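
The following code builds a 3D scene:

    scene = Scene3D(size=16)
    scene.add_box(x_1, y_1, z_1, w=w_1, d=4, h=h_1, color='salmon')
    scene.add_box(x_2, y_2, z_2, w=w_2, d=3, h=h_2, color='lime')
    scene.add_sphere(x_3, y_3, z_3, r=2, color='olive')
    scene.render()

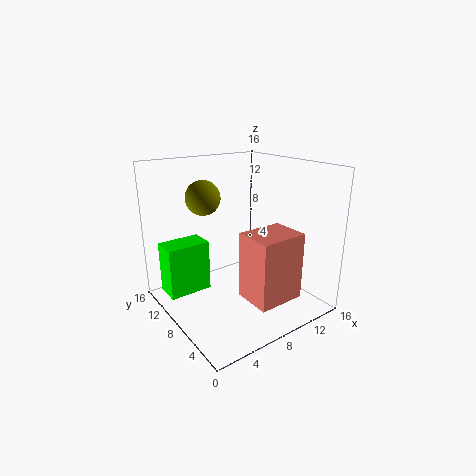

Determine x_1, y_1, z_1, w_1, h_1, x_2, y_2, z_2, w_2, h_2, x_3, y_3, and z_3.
x_1 = 6, y_1 = 1, z_1 = 3, w_1 = 5, h_1 = 7, x_2 = 1, y_2 = 11, z_2 = 1, w_2 = 5, h_2 = 6, x_3 = 6, y_3 = 12, z_3 = 12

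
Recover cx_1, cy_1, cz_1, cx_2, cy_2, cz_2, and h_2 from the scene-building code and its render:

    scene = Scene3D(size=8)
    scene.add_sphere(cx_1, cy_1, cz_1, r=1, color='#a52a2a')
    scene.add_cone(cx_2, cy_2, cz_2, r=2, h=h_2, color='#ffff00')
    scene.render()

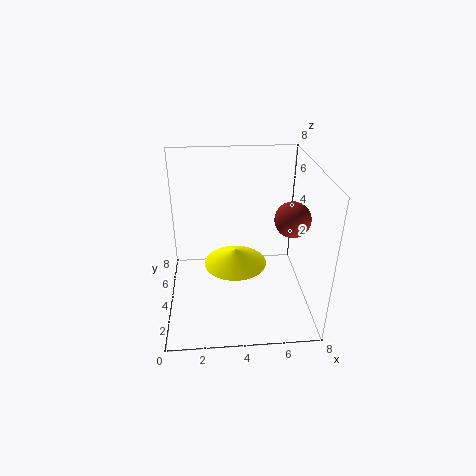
cx_1 = 7; cy_1 = 4; cz_1 = 5; cx_2 = 4; cy_2 = 6; cz_2 = 1; h_2 = 1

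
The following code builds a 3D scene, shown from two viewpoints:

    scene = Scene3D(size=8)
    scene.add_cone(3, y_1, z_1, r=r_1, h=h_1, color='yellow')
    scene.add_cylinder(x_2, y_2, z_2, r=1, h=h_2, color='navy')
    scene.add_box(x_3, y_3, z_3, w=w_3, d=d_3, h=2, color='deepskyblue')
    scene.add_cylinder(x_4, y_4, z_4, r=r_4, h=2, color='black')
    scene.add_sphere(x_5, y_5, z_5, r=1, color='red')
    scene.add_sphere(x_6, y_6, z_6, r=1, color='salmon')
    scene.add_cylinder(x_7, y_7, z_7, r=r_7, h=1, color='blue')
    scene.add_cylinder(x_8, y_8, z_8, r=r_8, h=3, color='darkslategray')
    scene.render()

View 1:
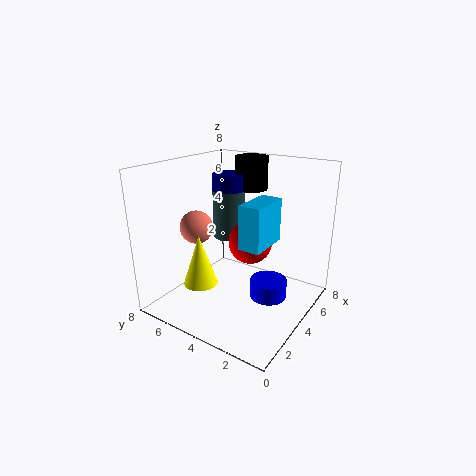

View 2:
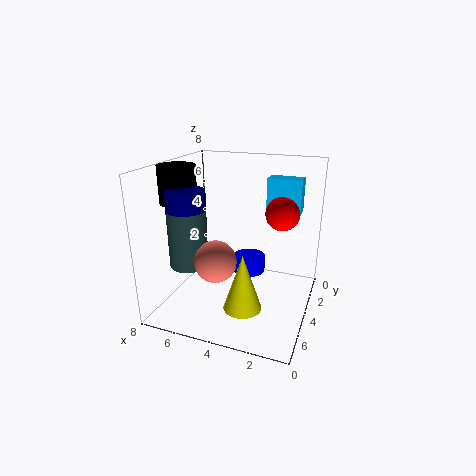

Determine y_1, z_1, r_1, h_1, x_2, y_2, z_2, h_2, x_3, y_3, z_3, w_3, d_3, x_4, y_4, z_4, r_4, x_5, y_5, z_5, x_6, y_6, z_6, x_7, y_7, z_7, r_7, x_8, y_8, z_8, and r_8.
y_1 = 6; z_1 = 1; r_1 = 1; h_1 = 3; x_2 = 6; y_2 = 6; z_2 = 6; h_2 = 1; x_3 = 1; y_3 = 1; z_3 = 5; w_3 = 2; d_3 = 1; x_4 = 7; y_4 = 5; z_4 = 6; r_4 = 1; x_5 = 2; y_5 = 2; z_5 = 5; x_6 = 4; y_6 = 7; z_6 = 4; x_7 = 4; y_7 = 2; z_7 = 1; r_7 = 1; x_8 = 6; y_8 = 6; z_8 = 3; r_8 = 1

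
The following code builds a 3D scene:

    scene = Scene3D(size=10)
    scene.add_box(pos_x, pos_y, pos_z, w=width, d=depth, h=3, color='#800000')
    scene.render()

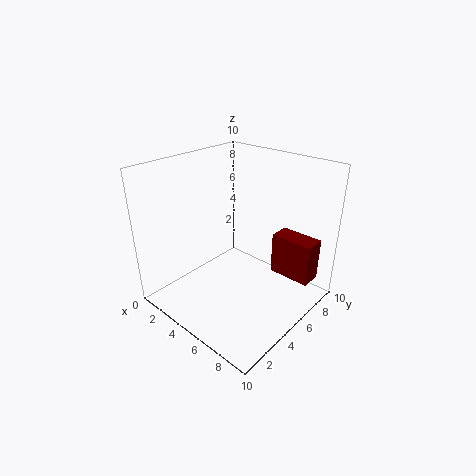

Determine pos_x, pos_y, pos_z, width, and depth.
pos_x = 6.5, pos_y = 7, pos_z = 2, width = 3, depth = 1.5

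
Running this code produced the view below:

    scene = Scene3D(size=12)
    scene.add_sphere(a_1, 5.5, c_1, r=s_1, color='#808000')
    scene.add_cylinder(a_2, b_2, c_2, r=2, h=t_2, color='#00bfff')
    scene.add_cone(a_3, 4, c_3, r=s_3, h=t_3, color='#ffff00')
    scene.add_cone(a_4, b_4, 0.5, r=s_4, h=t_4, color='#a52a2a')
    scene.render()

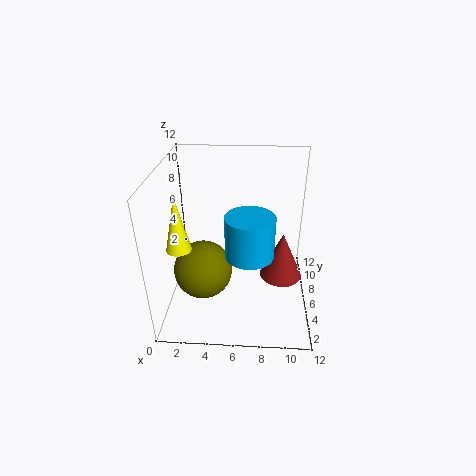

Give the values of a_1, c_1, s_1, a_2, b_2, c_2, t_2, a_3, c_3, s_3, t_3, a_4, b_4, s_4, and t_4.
a_1 = 3; c_1 = 3; s_1 = 2.5; a_2 = 7; b_2 = 5; c_2 = 5; t_2 = 3.5; a_3 = 1.5; c_3 = 6; s_3 = 1; t_3 = 4.5; a_4 = 10; b_4 = 8.5; s_4 = 2; t_4 = 4.5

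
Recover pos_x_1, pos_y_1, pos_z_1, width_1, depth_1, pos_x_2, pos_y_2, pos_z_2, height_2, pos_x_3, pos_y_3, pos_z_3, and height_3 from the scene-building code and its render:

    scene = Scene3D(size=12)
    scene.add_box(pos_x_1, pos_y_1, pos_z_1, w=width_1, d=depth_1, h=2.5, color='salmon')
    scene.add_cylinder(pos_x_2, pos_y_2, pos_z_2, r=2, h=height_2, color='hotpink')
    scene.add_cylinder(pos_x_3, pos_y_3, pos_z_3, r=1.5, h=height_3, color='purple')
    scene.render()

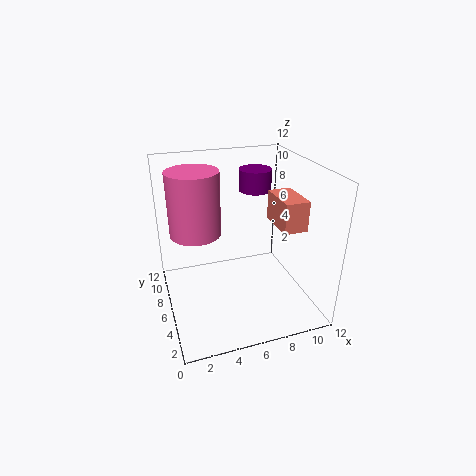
pos_x_1 = 9; pos_y_1 = 3.5; pos_z_1 = 7; width_1 = 2; depth_1 = 3.5; pos_x_2 = 2.5; pos_y_2 = 6; pos_z_2 = 7; height_2 = 5; pos_x_3 = 9; pos_y_3 = 10; pos_z_3 = 8.5; height_3 = 2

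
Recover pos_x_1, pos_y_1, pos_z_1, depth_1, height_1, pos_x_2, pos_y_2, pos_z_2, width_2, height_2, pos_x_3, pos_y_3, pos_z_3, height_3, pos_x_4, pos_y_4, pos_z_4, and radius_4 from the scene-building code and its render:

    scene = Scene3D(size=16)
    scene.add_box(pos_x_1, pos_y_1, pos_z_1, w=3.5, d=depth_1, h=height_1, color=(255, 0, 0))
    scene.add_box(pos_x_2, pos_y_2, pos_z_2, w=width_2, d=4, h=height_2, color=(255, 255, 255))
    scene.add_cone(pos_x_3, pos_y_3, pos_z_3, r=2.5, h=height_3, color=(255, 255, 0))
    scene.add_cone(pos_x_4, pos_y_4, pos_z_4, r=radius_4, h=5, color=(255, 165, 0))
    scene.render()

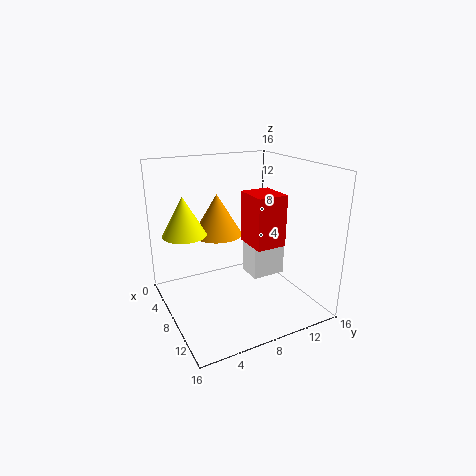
pos_x_1 = 10.5; pos_y_1 = 7; pos_z_1 = 9; depth_1 = 3; height_1 = 5; pos_x_2 = 5.5; pos_y_2 = 10; pos_z_2 = 2.5; width_2 = 3; height_2 = 5.5; pos_x_3 = 4.5; pos_y_3 = 3; pos_z_3 = 8; height_3 = 4.5; pos_x_4 = 3.5; pos_y_4 = 7.5; pos_z_4 = 7; radius_4 = 3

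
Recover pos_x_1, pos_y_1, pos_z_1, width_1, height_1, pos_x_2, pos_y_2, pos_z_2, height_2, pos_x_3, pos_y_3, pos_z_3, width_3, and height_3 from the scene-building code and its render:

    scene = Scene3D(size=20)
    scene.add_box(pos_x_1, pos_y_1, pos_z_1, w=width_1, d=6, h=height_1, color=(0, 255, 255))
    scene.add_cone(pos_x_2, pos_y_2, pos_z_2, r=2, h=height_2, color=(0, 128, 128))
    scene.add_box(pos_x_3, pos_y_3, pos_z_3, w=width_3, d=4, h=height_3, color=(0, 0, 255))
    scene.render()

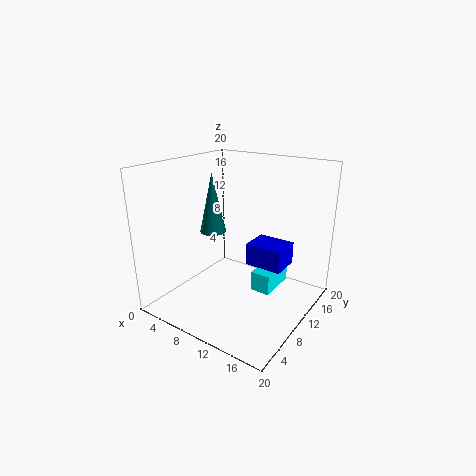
pos_x_1 = 11, pos_y_1 = 12, pos_z_1 = 1, width_1 = 3, height_1 = 3, pos_x_2 = 4, pos_y_2 = 12, pos_z_2 = 9, height_2 = 9, pos_x_3 = 12, pos_y_3 = 9, pos_z_3 = 7, width_3 = 5, height_3 = 3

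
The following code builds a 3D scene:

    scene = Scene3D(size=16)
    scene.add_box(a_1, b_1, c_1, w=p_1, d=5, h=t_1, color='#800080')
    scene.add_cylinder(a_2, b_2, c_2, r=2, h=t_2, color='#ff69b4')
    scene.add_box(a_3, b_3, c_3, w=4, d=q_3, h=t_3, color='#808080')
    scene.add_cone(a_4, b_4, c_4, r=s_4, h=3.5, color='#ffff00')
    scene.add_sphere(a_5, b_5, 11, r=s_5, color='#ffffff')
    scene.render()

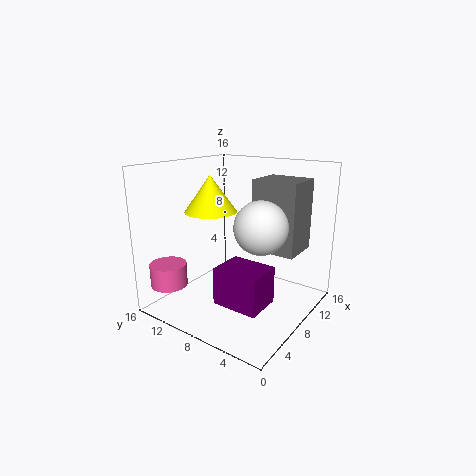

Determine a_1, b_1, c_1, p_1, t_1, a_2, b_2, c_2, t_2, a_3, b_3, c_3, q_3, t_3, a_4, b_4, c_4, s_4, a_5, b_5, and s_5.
a_1 = 3.5
b_1 = 3
c_1 = 2
p_1 = 4
t_1 = 4
a_2 = 2.5
b_2 = 13.5
c_2 = 3
t_2 = 2.5
a_3 = 6
b_3 = 0.5
c_3 = 8
q_3 = 4.5
t_3 = 7
a_4 = 3.5
b_4 = 8
c_4 = 12
s_4 = 2.5
a_5 = 4.5
b_5 = 3
s_5 = 2.5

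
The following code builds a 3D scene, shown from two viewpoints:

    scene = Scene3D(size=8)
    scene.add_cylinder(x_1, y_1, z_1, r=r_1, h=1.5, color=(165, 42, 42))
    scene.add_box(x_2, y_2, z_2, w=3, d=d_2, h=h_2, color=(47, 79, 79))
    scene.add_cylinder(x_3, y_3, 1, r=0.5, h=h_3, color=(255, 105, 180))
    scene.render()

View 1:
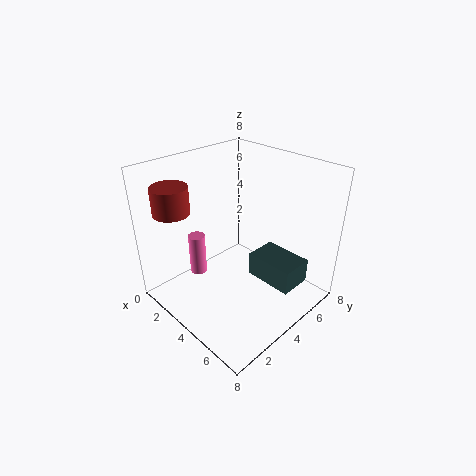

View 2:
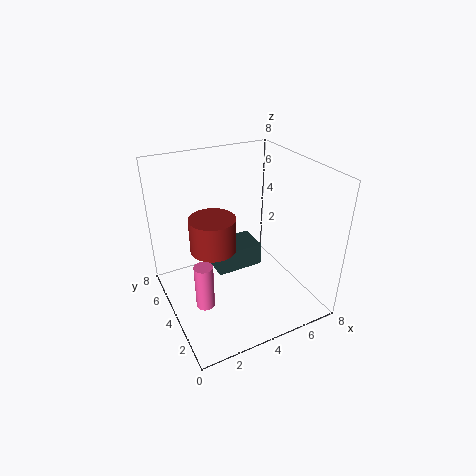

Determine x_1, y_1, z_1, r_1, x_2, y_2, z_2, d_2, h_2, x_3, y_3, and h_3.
x_1 = 1.5, y_1 = 1.5, z_1 = 5.5, r_1 = 1, x_2 = 3.5, y_2 = 5.5, z_2 = 0.5, d_2 = 2, h_2 = 1.5, x_3 = 1.5, y_3 = 3, h_3 = 2.5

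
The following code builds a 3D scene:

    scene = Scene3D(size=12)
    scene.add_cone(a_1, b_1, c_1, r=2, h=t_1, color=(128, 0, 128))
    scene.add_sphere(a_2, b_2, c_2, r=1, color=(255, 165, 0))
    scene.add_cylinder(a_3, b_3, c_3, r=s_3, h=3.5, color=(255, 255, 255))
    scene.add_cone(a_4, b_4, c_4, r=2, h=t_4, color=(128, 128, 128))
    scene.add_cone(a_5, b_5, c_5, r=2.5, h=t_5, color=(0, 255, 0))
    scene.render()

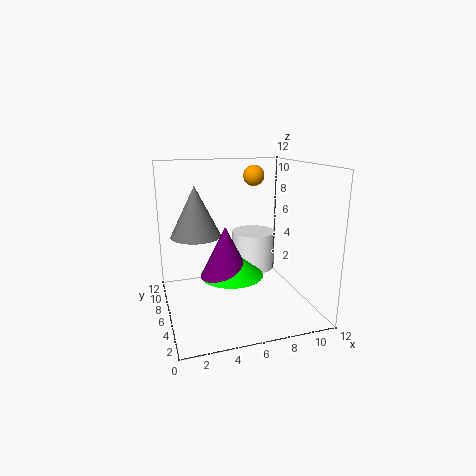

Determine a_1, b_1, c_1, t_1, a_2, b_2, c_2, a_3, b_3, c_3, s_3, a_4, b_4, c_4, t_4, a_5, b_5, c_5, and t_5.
a_1 = 4.5, b_1 = 4.5, c_1 = 3.5, t_1 = 4, a_2 = 9, b_2 = 10.5, c_2 = 10.5, a_3 = 8.5, b_3 = 9, c_3 = 2, s_3 = 2, a_4 = 2.5, b_4 = 6, c_4 = 6.5, t_4 = 4, a_5 = 5, b_5 = 4.5, c_5 = 3.5, t_5 = 2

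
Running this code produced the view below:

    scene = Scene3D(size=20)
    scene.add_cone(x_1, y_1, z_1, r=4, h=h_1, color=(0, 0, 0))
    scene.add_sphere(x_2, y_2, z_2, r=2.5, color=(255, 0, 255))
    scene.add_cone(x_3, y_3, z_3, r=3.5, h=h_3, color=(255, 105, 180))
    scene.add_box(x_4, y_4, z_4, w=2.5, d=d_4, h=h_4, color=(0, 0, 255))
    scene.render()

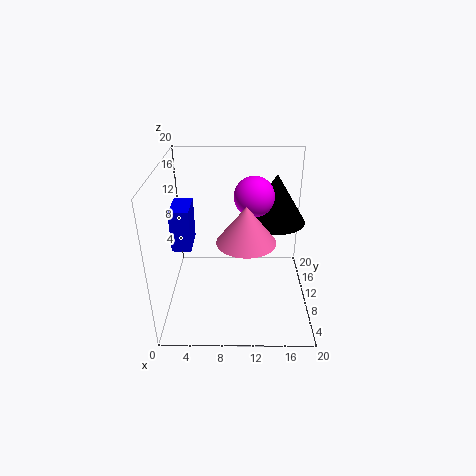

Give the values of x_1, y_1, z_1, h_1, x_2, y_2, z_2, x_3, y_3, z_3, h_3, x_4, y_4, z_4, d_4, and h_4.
x_1 = 15; y_1 = 10.5; z_1 = 12.5; h_1 = 6.5; x_2 = 12; y_2 = 8; z_2 = 17; x_3 = 11; y_3 = 4; z_3 = 13; h_3 = 4.5; x_4 = 1.5; y_4 = 6.5; z_4 = 10; d_4 = 4.5; h_4 = 5.5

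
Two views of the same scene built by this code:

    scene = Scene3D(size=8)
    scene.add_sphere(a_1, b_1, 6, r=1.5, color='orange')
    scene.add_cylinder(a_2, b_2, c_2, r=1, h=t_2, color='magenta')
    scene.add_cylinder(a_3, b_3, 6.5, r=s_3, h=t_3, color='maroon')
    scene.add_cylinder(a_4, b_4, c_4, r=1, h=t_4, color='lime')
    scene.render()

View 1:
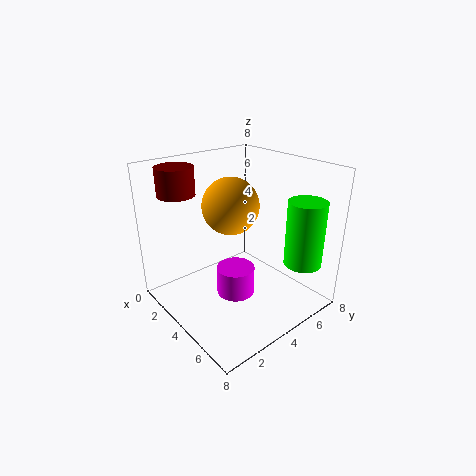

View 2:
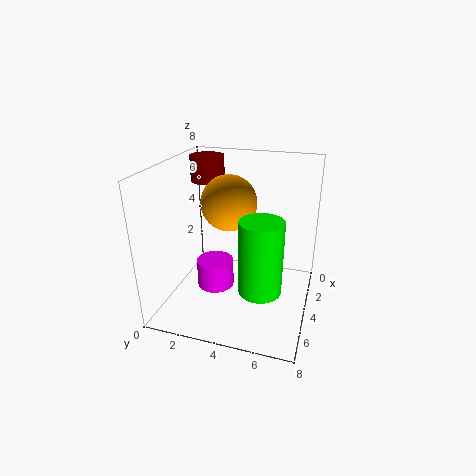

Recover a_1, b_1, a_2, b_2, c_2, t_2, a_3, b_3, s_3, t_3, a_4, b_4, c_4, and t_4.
a_1 = 4, b_1 = 3.5, a_2 = 5, b_2 = 3, c_2 = 1.5, t_2 = 1.5, a_3 = 2, b_3 = 1.5, s_3 = 1, t_3 = 1.5, a_4 = 7, b_4 = 6, c_4 = 3, t_4 = 3.5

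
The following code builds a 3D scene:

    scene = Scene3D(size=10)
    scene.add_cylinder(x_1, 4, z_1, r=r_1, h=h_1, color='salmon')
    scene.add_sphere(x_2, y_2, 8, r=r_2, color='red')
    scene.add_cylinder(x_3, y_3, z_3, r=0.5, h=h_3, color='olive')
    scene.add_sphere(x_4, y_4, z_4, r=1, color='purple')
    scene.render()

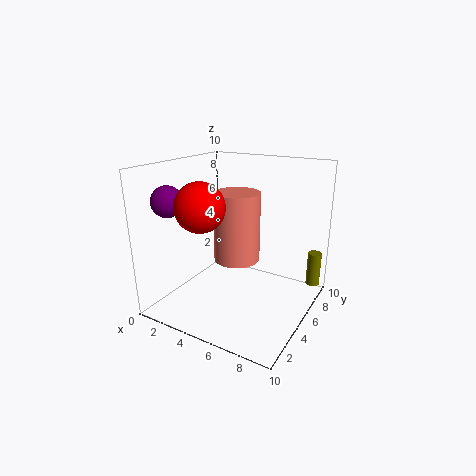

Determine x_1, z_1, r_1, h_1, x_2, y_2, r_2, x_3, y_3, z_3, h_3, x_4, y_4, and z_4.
x_1 = 5.5, z_1 = 4, r_1 = 1.5, h_1 = 4.5, x_2 = 4.5, y_2 = 1.5, r_2 = 1.5, x_3 = 9.5, y_3 = 8.5, z_3 = 1, h_3 = 2.5, x_4 = 2, y_4 = 1.5, z_4 = 8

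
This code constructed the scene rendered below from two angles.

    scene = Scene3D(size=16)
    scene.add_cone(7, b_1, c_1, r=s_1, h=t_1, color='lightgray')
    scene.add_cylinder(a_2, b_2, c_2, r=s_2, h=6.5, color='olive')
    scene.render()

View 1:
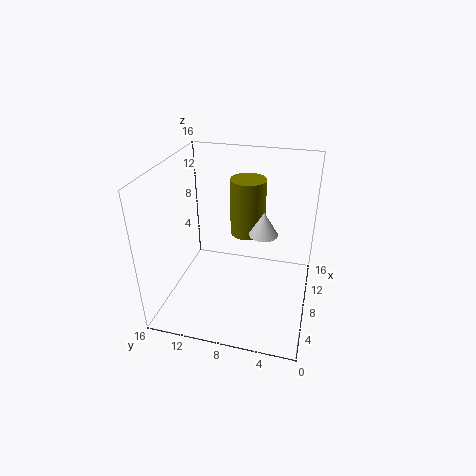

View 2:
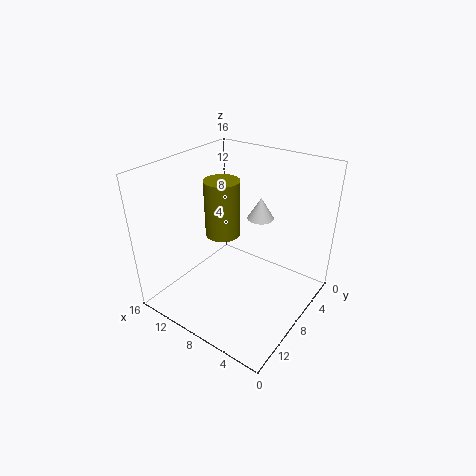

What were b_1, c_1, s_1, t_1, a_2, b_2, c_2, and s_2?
b_1 = 5, c_1 = 9.5, s_1 = 1.5, t_1 = 2.5, a_2 = 10.5, b_2 = 7.5, c_2 = 7.5, s_2 = 2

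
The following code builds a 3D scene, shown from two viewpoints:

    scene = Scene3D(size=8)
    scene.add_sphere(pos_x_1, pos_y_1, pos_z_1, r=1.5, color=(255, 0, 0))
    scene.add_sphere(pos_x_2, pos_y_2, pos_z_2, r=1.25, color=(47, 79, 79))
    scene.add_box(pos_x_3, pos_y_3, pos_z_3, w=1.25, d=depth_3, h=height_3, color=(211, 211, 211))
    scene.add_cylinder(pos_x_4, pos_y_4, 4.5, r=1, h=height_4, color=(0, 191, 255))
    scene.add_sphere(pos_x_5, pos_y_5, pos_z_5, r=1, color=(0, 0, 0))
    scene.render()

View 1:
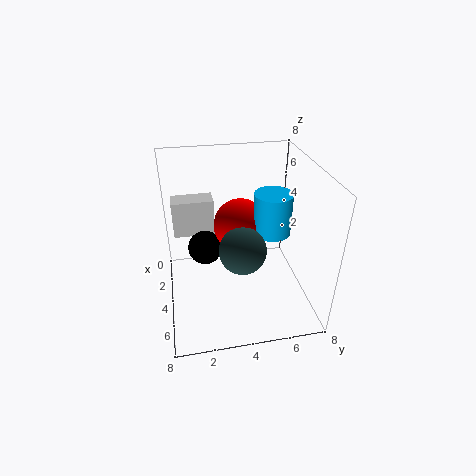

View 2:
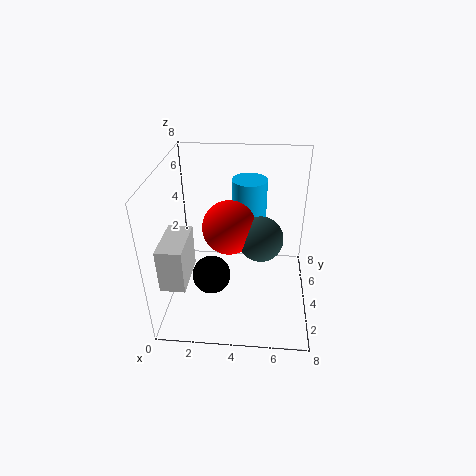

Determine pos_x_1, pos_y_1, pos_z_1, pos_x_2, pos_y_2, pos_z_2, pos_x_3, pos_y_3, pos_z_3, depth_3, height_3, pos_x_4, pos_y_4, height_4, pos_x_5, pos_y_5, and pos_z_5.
pos_x_1 = 3.5; pos_y_1 = 4.25; pos_z_1 = 4.5; pos_x_2 = 5.25; pos_y_2 = 4; pos_z_2 = 4; pos_x_3 = 0.5; pos_y_3 = 0.5; pos_z_3 = 3; depth_3 = 2.5; height_3 = 2.25; pos_x_4 = 4.5; pos_y_4 = 5.75; height_4 = 2.25; pos_x_5 = 2.75; pos_y_5 = 2.25; pos_z_5 = 2.75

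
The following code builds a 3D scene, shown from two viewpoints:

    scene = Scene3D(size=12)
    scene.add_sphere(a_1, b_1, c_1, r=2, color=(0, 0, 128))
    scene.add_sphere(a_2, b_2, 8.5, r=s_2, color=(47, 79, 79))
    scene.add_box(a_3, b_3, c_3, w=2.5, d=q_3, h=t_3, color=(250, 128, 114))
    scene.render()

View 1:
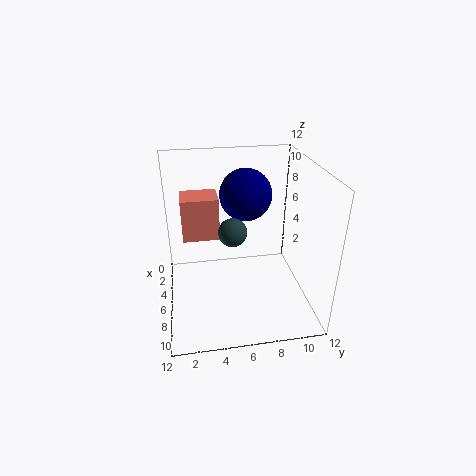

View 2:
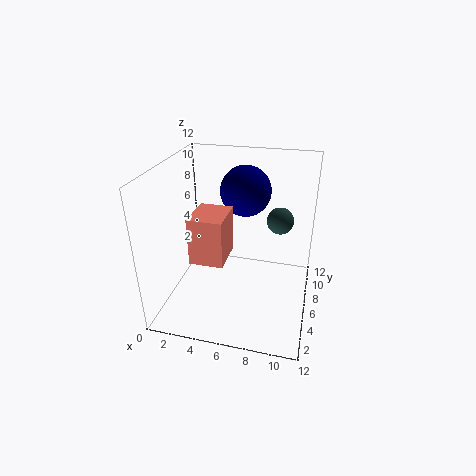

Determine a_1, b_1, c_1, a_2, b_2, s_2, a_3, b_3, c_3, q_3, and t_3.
a_1 = 6.5, b_1 = 6.5, c_1 = 10, a_2 = 9.5, b_2 = 5, s_2 = 1, a_3 = 3.5, b_3 = 1.5, c_3 = 6, q_3 = 3, t_3 = 3.5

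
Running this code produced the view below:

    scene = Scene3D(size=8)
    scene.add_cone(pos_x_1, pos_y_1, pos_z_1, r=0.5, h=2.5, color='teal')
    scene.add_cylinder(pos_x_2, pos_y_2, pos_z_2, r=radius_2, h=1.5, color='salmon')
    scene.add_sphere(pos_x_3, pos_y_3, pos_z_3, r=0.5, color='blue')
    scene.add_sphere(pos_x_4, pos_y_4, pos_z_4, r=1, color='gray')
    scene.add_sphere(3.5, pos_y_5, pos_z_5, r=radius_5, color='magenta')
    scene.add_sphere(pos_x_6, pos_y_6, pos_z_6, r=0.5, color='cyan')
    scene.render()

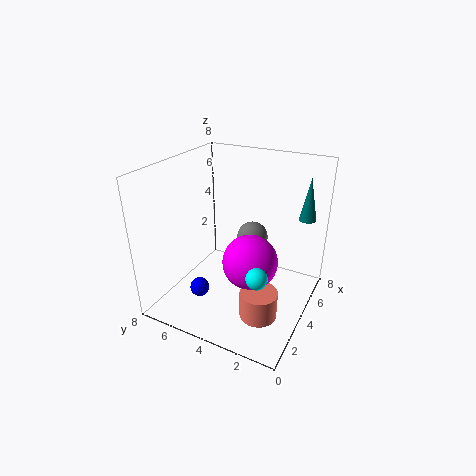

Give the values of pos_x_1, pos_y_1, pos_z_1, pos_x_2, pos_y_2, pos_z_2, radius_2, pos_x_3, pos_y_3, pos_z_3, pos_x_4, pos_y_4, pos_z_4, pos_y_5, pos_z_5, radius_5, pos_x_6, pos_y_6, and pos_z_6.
pos_x_1 = 7; pos_y_1 = 1; pos_z_1 = 4.5; pos_x_2 = 2.5; pos_y_2 = 2; pos_z_2 = 0.5; radius_2 = 1; pos_x_3 = 1.5; pos_y_3 = 5; pos_z_3 = 2; pos_x_4 = 7; pos_y_4 = 4.5; pos_z_4 = 2.5; pos_y_5 = 3; pos_z_5 = 3; radius_5 = 1.5; pos_x_6 = 1; pos_y_6 = 1.5; pos_z_6 = 4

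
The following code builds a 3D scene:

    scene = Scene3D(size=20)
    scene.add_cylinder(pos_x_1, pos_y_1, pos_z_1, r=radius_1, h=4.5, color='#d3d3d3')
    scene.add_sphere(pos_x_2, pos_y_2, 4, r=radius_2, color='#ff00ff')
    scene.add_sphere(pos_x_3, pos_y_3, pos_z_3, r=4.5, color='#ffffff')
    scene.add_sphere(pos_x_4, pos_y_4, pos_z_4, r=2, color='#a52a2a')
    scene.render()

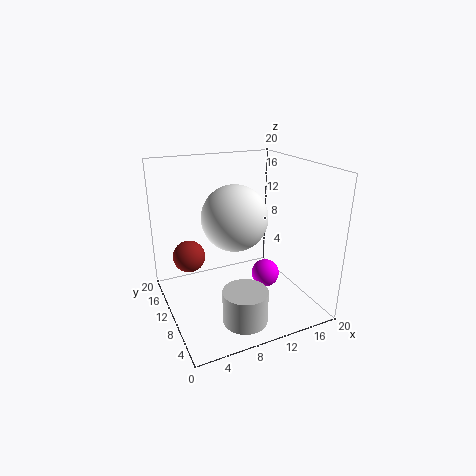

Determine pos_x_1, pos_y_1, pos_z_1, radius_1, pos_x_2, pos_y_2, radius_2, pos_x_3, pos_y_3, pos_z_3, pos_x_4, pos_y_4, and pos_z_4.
pos_x_1 = 8.5
pos_y_1 = 4.5
pos_z_1 = 0.5
radius_1 = 3
pos_x_2 = 14
pos_y_2 = 9
radius_2 = 2
pos_x_3 = 9.5
pos_y_3 = 10
pos_z_3 = 13
pos_x_4 = 2.5
pos_y_4 = 8.5
pos_z_4 = 9.5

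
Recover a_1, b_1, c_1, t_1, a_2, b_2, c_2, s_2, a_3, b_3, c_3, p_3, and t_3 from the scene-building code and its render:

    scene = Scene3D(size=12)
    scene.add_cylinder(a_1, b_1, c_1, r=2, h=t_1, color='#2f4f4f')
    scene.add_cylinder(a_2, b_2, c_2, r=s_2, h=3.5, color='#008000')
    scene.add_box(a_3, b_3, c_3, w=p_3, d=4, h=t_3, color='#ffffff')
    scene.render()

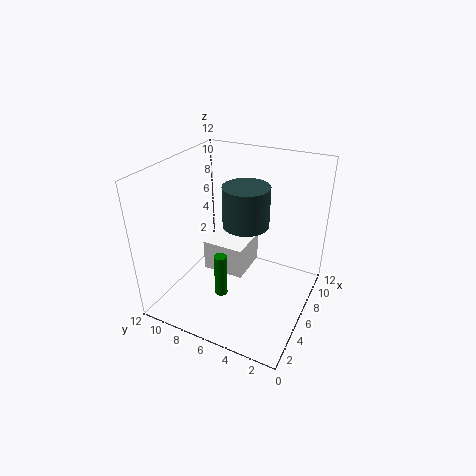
a_1 = 7.5
b_1 = 6
c_1 = 6.5
t_1 = 3.5
a_2 = 3
b_2 = 6
c_2 = 2.5
s_2 = 0.5
a_3 = 7.5
b_3 = 6.5
c_3 = 0.5
p_3 = 4
t_3 = 3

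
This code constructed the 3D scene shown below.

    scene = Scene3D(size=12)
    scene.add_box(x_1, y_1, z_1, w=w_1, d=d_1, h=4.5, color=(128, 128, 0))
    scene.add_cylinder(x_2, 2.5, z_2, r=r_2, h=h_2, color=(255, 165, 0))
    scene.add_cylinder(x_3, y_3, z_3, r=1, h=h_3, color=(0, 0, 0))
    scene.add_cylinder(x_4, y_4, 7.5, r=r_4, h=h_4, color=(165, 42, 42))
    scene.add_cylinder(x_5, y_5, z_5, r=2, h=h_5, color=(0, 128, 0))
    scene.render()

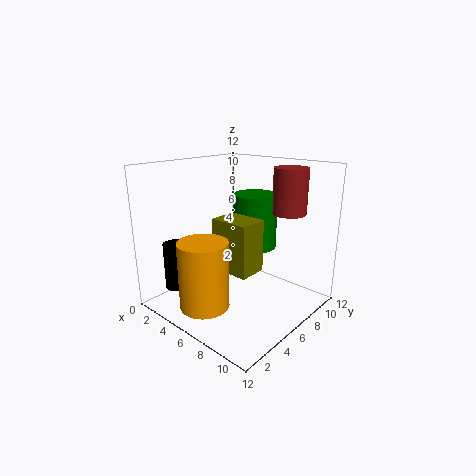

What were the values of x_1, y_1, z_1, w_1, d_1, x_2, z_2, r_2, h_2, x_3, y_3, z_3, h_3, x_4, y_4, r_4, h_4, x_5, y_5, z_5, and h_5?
x_1 = 4
y_1 = 5
z_1 = 3
w_1 = 3.5
d_1 = 2.5
x_2 = 5.5
z_2 = 1
r_2 = 2
h_2 = 5.5
x_3 = 2
y_3 = 2.5
z_3 = 1.5
h_3 = 4
x_4 = 8
y_4 = 10.5
r_4 = 1.5
h_4 = 4
x_5 = 5
y_5 = 9.5
z_5 = 4
h_5 = 5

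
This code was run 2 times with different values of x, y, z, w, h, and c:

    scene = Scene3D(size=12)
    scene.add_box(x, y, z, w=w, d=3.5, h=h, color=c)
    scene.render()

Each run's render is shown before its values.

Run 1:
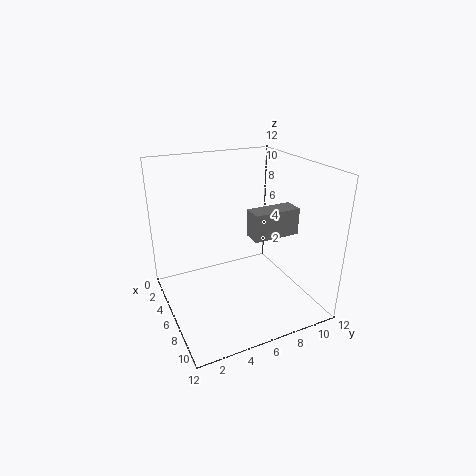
x = 8.5, y = 5.5, z = 7.5, w = 1.5, h = 2, c = 'gray'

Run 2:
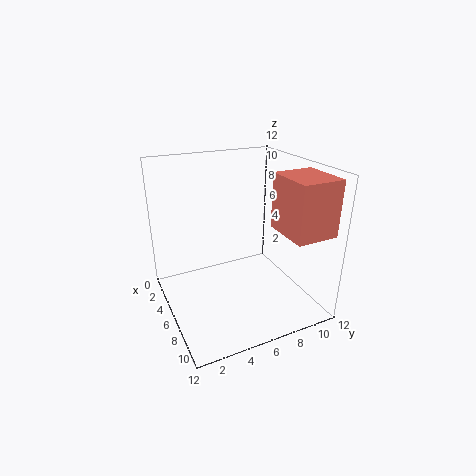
x = 7, y = 8.5, z = 7, w = 4, h = 4.5, c = 'salmon'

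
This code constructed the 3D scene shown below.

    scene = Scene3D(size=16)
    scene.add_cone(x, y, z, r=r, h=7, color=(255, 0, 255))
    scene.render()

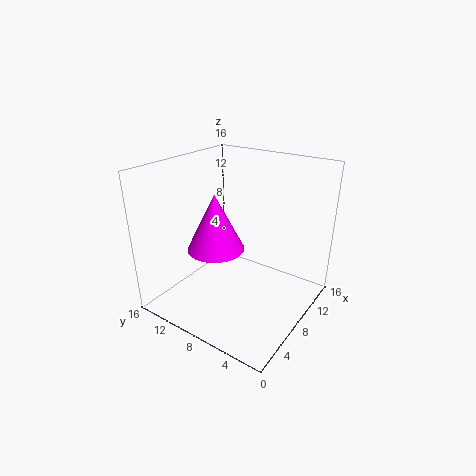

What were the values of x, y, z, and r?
x = 9, y = 12, z = 5, r = 3.5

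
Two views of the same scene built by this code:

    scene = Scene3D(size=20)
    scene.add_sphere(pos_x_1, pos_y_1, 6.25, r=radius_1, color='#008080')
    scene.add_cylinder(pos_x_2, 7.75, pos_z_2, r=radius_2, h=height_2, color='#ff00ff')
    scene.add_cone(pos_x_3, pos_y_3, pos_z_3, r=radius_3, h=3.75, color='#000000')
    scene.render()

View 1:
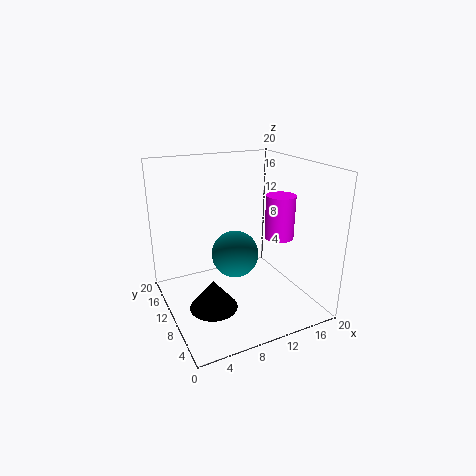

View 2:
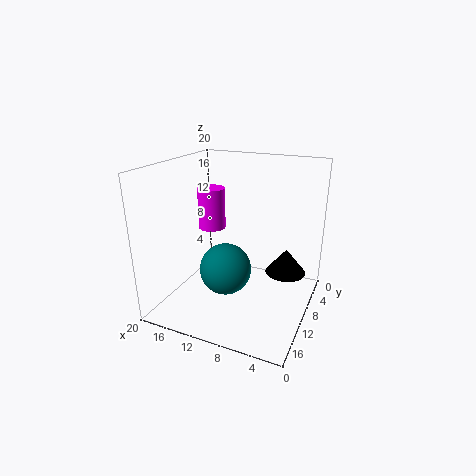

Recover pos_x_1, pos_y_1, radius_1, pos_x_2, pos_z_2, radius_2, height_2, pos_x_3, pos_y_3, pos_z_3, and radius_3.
pos_x_1 = 10.75; pos_y_1 = 12.5; radius_1 = 3.5; pos_x_2 = 15.25; pos_z_2 = 10; radius_2 = 2; height_2 = 6; pos_x_3 = 4.25; pos_y_3 = 5.25; pos_z_3 = 3.5; radius_3 = 3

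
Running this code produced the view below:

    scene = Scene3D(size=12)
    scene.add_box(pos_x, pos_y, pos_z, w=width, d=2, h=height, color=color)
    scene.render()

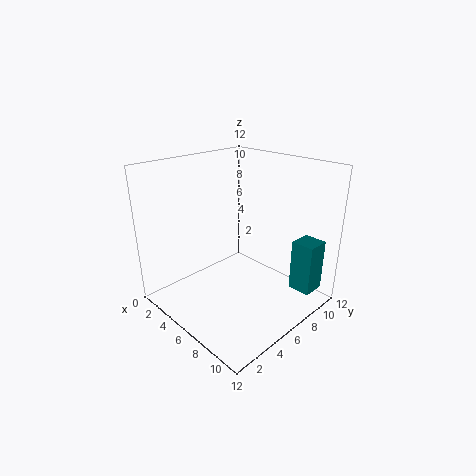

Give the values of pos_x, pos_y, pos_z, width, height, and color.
pos_x = 9
pos_y = 9.5
pos_z = 1
width = 2
height = 4.5
color = 'teal'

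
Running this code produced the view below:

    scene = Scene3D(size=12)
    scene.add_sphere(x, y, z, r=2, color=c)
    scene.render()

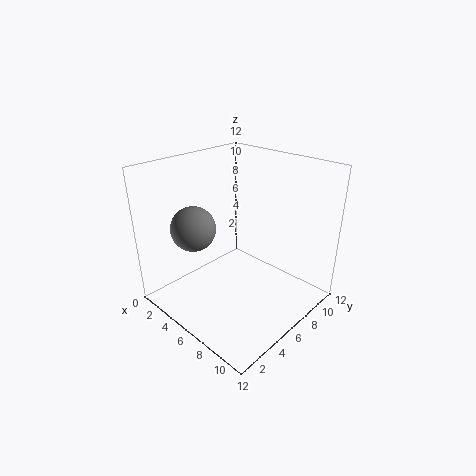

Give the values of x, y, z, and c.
x = 2; y = 4.5; z = 6; c = 'gray'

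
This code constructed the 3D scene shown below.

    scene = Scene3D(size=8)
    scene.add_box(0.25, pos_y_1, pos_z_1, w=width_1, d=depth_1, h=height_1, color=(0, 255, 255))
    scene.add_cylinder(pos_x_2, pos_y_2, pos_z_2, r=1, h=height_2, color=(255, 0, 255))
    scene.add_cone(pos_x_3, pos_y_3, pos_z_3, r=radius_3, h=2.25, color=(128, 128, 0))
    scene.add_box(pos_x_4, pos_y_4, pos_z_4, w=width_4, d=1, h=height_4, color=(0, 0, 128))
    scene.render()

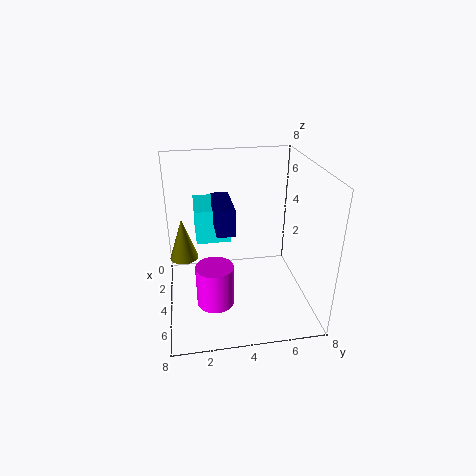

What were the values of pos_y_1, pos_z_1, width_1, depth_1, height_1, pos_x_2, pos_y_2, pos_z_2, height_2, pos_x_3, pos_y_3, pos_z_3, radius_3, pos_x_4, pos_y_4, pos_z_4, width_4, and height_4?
pos_y_1 = 1.75, pos_z_1 = 3.25, width_1 = 2.75, depth_1 = 2, height_1 = 2, pos_x_2 = 5.5, pos_y_2 = 2.5, pos_z_2 = 1, height_2 = 2.25, pos_x_3 = 4.25, pos_y_3 = 1, pos_z_3 = 3.25, radius_3 = 0.75, pos_x_4 = 2, pos_y_4 = 2.75, pos_z_4 = 4.5, width_4 = 2.75, height_4 = 1.5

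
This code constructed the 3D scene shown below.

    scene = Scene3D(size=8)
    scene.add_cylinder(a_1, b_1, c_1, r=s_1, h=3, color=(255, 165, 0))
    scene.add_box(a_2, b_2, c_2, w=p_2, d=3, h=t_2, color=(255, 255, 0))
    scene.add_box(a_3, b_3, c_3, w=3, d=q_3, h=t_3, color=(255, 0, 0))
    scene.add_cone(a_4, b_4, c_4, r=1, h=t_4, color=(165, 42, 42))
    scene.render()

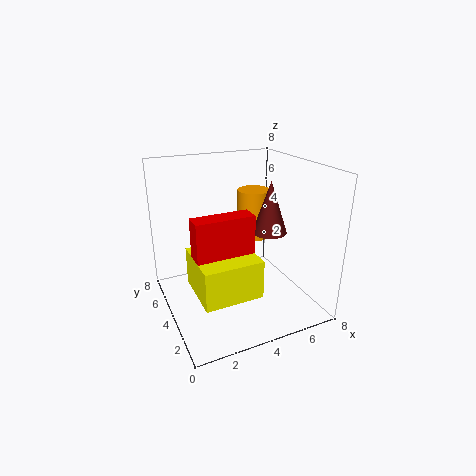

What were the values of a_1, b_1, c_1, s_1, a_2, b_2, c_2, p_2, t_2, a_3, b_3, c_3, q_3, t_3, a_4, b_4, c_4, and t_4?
a_1 = 6, b_1 = 6, c_1 = 3, s_1 = 1, a_2 = 1, b_2 = 1, c_2 = 2, p_2 = 3, t_2 = 2, a_3 = 1, b_3 = 2, c_3 = 3, q_3 = 1, t_3 = 3, a_4 = 6, b_4 = 4, c_4 = 4, t_4 = 3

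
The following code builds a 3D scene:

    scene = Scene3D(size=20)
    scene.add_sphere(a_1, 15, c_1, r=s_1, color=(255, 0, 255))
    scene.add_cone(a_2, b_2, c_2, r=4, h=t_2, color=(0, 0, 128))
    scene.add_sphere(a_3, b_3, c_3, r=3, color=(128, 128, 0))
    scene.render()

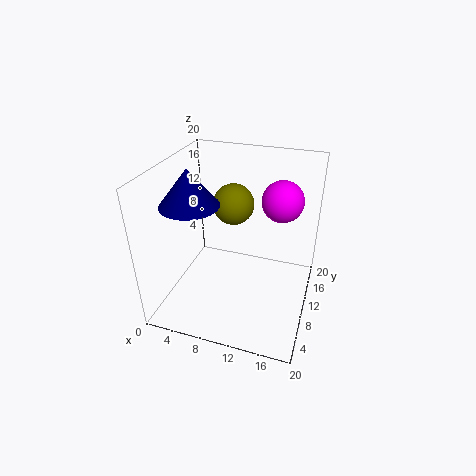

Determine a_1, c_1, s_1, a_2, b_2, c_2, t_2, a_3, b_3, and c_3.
a_1 = 15, c_1 = 14, s_1 = 3, a_2 = 4, b_2 = 8, c_2 = 15, t_2 = 5, a_3 = 8, b_3 = 14, c_3 = 13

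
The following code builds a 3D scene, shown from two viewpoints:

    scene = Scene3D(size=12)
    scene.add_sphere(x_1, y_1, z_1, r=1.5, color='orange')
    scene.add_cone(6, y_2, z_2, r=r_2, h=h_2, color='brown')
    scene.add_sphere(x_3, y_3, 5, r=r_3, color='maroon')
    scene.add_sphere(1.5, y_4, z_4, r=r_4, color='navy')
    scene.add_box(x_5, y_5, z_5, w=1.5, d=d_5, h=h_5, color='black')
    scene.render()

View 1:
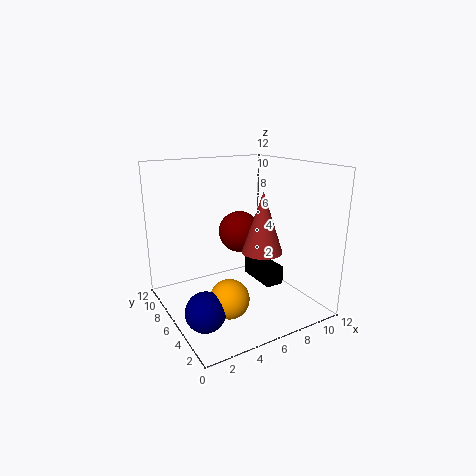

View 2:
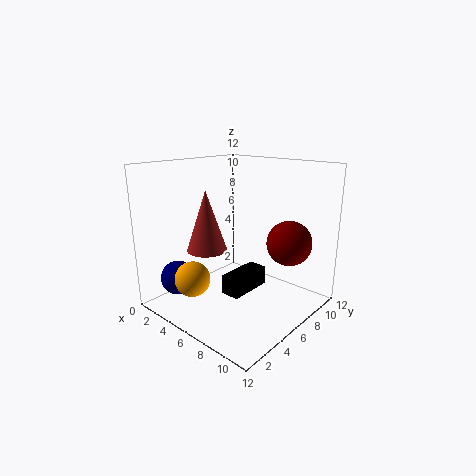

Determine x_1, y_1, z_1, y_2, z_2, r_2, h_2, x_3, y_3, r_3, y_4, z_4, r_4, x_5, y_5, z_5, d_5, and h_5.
x_1 = 3.5; y_1 = 3; z_1 = 2.5; y_2 = 2.5; z_2 = 6; r_2 = 1.5; h_2 = 4.5; x_3 = 8.5; y_3 = 10; r_3 = 2; y_4 = 3; z_4 = 2; r_4 = 1.5; x_5 = 7; y_5 = 3; z_5 = 2.5; d_5 = 3.5; h_5 = 1.5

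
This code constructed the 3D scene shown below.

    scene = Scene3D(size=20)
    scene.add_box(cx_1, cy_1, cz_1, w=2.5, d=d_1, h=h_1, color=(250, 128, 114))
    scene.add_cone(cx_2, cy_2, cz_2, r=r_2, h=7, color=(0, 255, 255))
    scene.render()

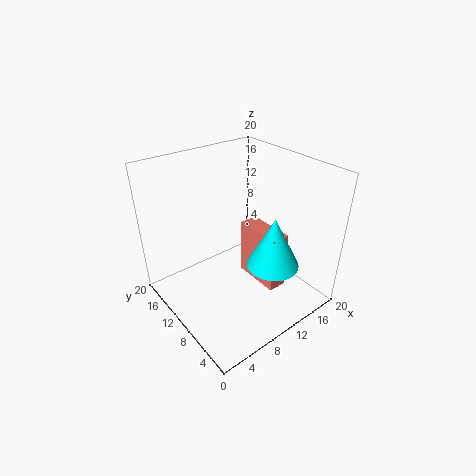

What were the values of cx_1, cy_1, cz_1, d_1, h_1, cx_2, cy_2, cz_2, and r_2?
cx_1 = 11, cy_1 = 4, cz_1 = 4, d_1 = 6.5, h_1 = 8, cx_2 = 12, cy_2 = 5, cz_2 = 7.5, r_2 = 3.5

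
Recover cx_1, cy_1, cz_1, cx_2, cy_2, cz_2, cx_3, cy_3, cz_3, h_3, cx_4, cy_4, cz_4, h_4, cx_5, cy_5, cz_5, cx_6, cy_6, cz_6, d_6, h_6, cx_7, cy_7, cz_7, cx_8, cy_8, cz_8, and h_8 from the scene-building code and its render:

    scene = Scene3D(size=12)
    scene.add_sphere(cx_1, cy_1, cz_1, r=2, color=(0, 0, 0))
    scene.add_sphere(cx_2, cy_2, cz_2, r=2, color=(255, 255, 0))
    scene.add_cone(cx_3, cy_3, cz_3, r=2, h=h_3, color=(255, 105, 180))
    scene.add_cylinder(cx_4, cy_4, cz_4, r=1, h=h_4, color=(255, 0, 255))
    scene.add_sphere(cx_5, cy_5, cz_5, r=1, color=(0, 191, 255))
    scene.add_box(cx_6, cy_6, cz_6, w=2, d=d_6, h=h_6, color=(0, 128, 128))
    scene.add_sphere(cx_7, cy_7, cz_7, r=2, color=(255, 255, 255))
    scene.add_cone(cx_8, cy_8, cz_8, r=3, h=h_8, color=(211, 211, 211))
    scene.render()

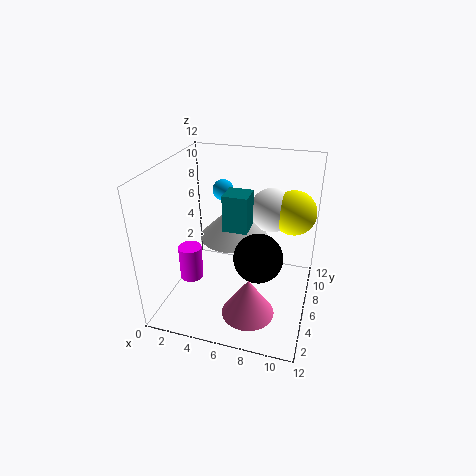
cx_1 = 8; cy_1 = 5; cz_1 = 5; cx_2 = 10; cy_2 = 10; cz_2 = 7; cx_3 = 8; cy_3 = 2; cz_3 = 2; h_3 = 3; cx_4 = 2; cy_4 = 5; cz_4 = 2; h_4 = 3; cx_5 = 3; cy_5 = 11; cz_5 = 8; cx_6 = 5; cy_6 = 5; cz_6 = 7; d_6 = 2; h_6 = 3; cx_7 = 8; cy_7 = 10; cz_7 = 7; cx_8 = 5; cy_8 = 8; cz_8 = 5; h_8 = 3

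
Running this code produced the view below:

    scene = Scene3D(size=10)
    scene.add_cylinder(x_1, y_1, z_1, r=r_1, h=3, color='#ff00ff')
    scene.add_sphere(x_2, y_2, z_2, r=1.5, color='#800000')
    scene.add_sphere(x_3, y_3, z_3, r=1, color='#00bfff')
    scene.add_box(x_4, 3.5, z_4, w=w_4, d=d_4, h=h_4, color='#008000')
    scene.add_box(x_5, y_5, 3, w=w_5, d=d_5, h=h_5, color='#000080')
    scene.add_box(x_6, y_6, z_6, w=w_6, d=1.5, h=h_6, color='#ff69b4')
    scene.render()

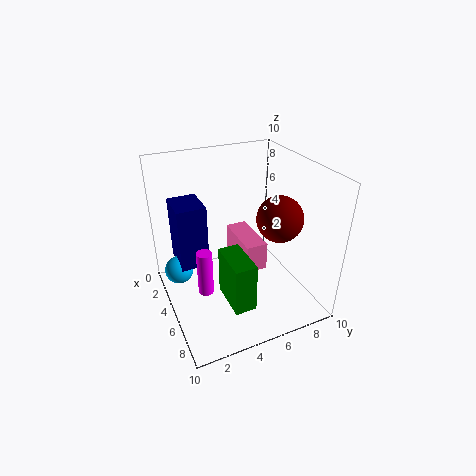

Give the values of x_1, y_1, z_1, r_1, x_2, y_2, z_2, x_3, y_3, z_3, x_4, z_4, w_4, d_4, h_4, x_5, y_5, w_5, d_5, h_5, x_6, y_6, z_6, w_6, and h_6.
x_1 = 6.5
y_1 = 2
z_1 = 2.5
r_1 = 0.5
x_2 = 7
y_2 = 7
z_2 = 7
x_3 = 3.5
y_3 = 1
z_3 = 2.5
x_4 = 5
z_4 = 1
w_4 = 3
d_4 = 1.5
h_4 = 3.5
x_5 = 2
y_5 = 1
w_5 = 2.5
d_5 = 2
h_5 = 4.5
x_6 = 3
y_6 = 5
z_6 = 3
w_6 = 3.5
h_6 = 2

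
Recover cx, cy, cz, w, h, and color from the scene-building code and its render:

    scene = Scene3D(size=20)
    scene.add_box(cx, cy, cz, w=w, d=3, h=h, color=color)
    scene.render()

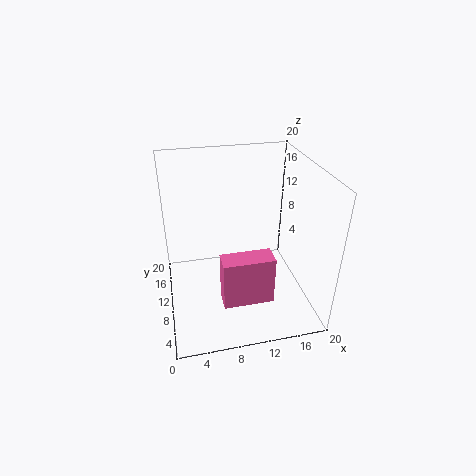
cx = 7
cy = 5
cz = 2
w = 7
h = 7
color = 'hotpink'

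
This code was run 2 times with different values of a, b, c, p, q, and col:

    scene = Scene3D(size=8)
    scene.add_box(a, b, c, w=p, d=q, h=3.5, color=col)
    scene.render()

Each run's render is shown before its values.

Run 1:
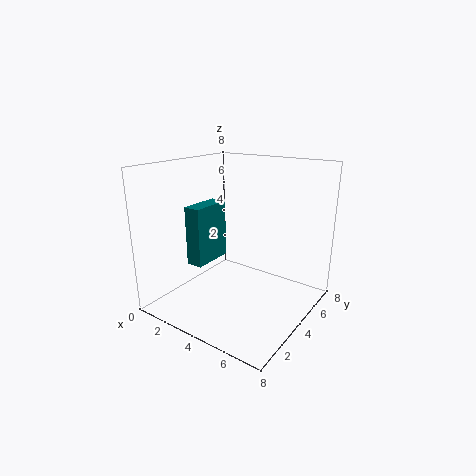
a = 1, b = 3, c = 2, p = 1, q = 2.5, col = 'teal'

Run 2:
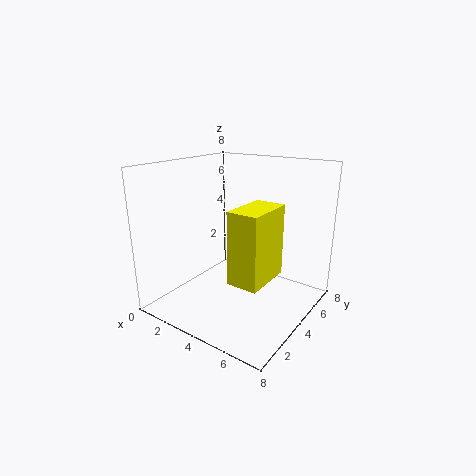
a = 5.5, b = 1, c = 3, p = 1.5, q = 2.5, col = 'yellow'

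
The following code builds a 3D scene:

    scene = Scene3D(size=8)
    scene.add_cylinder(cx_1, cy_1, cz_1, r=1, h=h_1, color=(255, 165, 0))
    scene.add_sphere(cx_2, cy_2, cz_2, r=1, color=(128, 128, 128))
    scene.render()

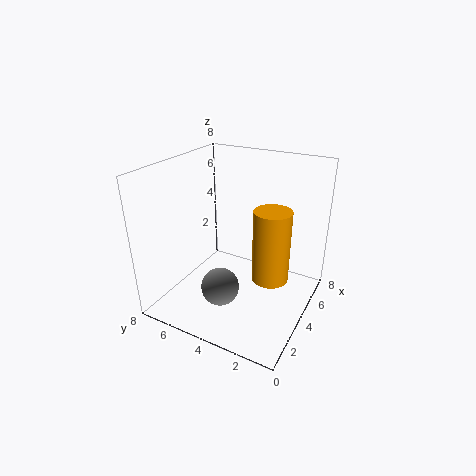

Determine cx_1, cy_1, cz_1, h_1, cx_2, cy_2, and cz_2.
cx_1 = 4, cy_1 = 2, cz_1 = 2, h_1 = 4, cx_2 = 2, cy_2 = 4, cz_2 = 2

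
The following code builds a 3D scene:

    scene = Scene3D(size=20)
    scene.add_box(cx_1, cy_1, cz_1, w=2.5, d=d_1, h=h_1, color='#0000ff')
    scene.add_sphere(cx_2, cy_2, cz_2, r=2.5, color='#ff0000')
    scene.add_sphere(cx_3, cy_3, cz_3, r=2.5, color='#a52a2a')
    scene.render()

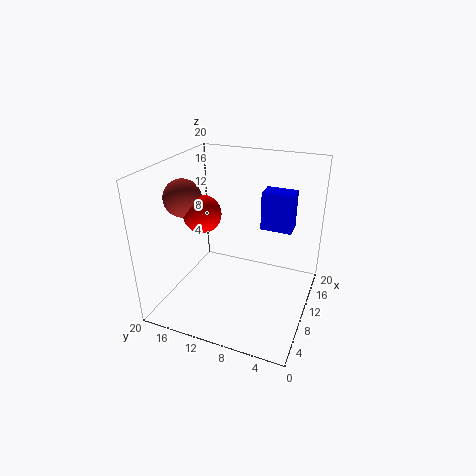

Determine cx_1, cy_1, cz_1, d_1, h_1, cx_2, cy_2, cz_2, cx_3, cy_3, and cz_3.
cx_1 = 9; cy_1 = 2.5; cz_1 = 12.5; d_1 = 4; h_1 = 5; cx_2 = 7.5; cy_2 = 14; cz_2 = 14; cx_3 = 7; cy_3 = 16.5; cz_3 = 16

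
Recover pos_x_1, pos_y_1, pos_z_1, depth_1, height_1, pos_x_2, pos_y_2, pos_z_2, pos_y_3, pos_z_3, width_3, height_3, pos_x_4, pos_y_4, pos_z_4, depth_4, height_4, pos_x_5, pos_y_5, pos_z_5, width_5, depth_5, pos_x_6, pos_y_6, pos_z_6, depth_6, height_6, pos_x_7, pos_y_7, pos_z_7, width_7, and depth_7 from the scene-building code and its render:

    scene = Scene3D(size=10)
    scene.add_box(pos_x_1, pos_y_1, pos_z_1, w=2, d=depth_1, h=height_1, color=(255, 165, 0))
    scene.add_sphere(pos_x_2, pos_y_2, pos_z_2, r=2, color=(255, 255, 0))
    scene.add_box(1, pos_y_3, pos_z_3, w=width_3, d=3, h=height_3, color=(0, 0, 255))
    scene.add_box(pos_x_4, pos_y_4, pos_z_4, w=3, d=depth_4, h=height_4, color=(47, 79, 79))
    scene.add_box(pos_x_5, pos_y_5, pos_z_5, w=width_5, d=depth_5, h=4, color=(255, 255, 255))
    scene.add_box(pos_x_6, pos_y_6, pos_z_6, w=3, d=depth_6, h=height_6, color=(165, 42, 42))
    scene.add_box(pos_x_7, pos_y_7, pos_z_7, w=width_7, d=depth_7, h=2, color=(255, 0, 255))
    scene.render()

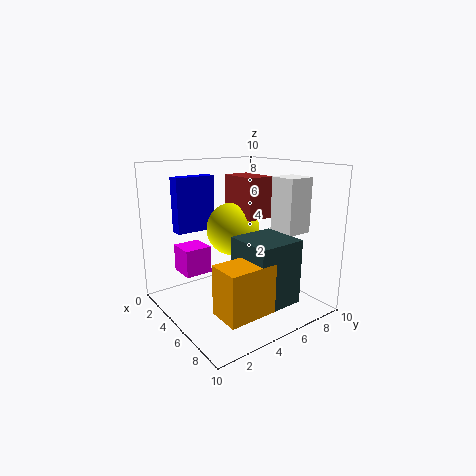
pos_x_1 = 8
pos_y_1 = 1
pos_z_1 = 2
depth_1 = 3
height_1 = 3
pos_x_2 = 3
pos_y_2 = 6
pos_z_2 = 5
pos_y_3 = 2
pos_z_3 = 5
width_3 = 1
height_3 = 4
pos_x_4 = 7
pos_y_4 = 3
pos_z_4 = 2
depth_4 = 3
height_4 = 4
pos_x_5 = 5
pos_y_5 = 8
pos_z_5 = 5
width_5 = 2
depth_5 = 2
pos_x_6 = 2
pos_y_6 = 6
pos_z_6 = 6
depth_6 = 2
height_6 = 3
pos_x_7 = 1
pos_y_7 = 2
pos_z_7 = 2
width_7 = 2
depth_7 = 2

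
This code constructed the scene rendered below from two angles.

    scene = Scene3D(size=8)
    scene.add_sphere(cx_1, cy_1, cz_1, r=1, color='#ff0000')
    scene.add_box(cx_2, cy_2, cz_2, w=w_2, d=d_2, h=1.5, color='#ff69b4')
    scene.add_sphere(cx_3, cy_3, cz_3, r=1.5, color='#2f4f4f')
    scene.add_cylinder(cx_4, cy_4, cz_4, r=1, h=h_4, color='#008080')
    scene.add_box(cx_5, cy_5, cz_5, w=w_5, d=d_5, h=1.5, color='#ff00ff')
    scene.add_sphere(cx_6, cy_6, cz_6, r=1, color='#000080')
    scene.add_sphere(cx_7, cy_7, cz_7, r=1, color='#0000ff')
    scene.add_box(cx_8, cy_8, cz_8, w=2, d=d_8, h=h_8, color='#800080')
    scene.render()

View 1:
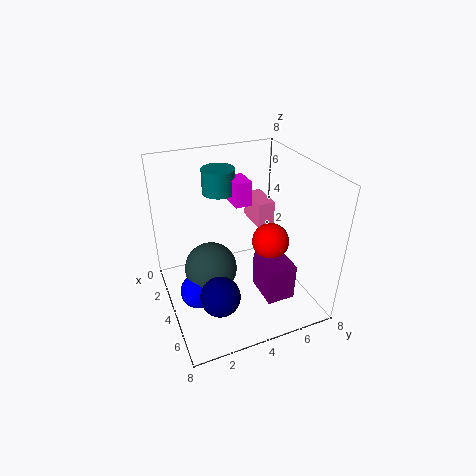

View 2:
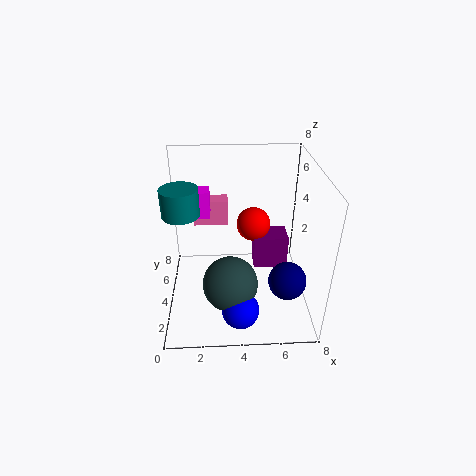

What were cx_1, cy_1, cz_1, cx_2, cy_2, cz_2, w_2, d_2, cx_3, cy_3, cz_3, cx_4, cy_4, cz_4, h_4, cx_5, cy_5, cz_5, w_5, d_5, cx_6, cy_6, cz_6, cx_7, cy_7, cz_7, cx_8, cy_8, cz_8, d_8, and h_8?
cx_1 = 5
cy_1 = 5.5
cz_1 = 4
cx_2 = 1.5
cy_2 = 5.5
cz_2 = 4
w_2 = 2
d_2 = 1
cx_3 = 3.5
cy_3 = 2.5
cz_3 = 2
cx_4 = 1
cy_4 = 4
cz_4 = 5.5
h_4 = 1.5
cx_5 = 1
cy_5 = 4.5
cz_5 = 5
w_5 = 1.5
d_5 = 1
cx_6 = 6.5
cy_6 = 2
cz_6 = 2.5
cx_7 = 4
cy_7 = 1.5
cz_7 = 1
cx_8 = 5
cy_8 = 4.5
cz_8 = 1.5
d_8 = 1.5
h_8 = 2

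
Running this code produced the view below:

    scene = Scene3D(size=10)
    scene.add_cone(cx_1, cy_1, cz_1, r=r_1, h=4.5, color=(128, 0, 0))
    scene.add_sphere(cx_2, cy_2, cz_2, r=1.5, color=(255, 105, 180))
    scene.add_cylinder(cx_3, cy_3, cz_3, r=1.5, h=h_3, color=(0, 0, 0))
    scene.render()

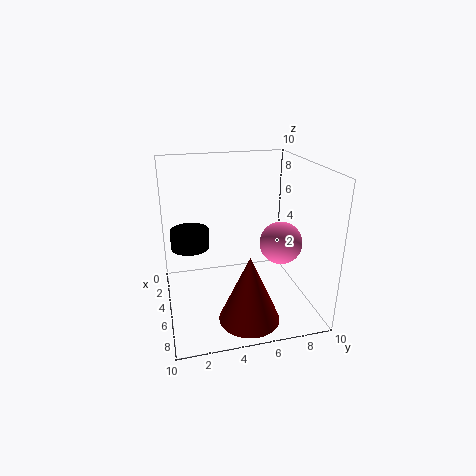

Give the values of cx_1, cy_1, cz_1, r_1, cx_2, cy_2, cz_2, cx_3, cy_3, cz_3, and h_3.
cx_1 = 8; cy_1 = 5; cz_1 = 0.5; r_1 = 2; cx_2 = 5.5; cy_2 = 8; cz_2 = 4.5; cx_3 = 1.5; cy_3 = 2; cz_3 = 3; h_3 = 1.5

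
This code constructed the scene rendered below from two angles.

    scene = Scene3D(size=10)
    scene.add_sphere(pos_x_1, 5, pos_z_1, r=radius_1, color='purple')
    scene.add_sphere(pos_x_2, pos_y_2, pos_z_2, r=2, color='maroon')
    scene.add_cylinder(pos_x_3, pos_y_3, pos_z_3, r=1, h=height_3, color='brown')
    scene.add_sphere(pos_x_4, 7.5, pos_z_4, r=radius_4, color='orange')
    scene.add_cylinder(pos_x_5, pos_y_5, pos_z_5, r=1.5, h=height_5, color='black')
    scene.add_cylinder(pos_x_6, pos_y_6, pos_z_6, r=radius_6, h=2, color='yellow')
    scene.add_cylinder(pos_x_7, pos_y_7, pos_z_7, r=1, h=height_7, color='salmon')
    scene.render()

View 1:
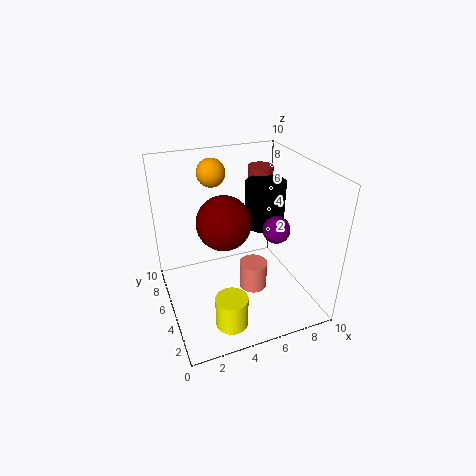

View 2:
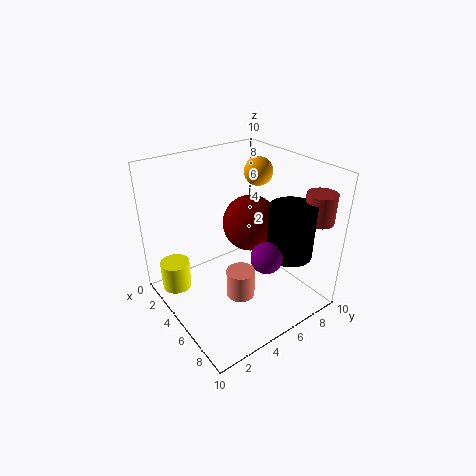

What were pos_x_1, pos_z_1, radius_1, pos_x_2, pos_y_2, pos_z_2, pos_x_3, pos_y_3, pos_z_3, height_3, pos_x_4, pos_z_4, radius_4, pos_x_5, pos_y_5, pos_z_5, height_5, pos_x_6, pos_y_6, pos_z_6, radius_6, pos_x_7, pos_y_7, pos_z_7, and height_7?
pos_x_1 = 8, pos_z_1 = 5, radius_1 = 1, pos_x_2 = 4.5, pos_y_2 = 6.5, pos_z_2 = 5.5, pos_x_3 = 8.5, pos_y_3 = 9, pos_z_3 = 6.5, height_3 = 2, pos_x_4 = 4, pos_z_4 = 9, radius_4 = 1, pos_x_5 = 8, pos_y_5 = 7, pos_z_5 = 4.5, height_5 = 3.5, pos_x_6 = 3, pos_y_6 = 1, pos_z_6 = 1.5, radius_6 = 1, pos_x_7 = 6, pos_y_7 = 4.5, pos_z_7 = 1, height_7 = 2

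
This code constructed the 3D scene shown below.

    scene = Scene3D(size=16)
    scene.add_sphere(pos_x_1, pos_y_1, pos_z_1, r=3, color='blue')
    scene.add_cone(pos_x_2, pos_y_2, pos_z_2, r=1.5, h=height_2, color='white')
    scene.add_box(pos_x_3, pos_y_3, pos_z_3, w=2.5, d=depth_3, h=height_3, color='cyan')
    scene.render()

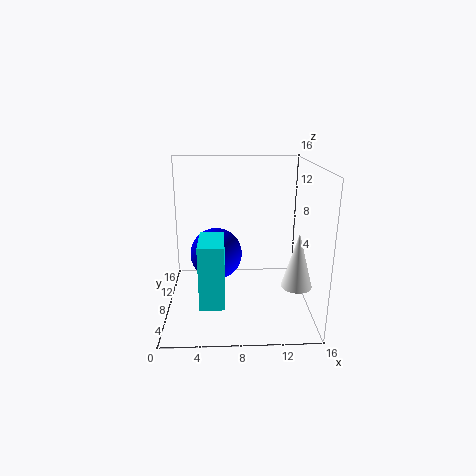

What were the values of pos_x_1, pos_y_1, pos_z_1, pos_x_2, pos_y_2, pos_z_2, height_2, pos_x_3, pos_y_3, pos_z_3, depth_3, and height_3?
pos_x_1 = 5.5; pos_y_1 = 9.5; pos_z_1 = 5.5; pos_x_2 = 13.5; pos_y_2 = 2.5; pos_z_2 = 5; height_2 = 5.5; pos_x_3 = 4; pos_y_3 = 1.5; pos_z_3 = 3; depth_3 = 4.5; height_3 = 6.5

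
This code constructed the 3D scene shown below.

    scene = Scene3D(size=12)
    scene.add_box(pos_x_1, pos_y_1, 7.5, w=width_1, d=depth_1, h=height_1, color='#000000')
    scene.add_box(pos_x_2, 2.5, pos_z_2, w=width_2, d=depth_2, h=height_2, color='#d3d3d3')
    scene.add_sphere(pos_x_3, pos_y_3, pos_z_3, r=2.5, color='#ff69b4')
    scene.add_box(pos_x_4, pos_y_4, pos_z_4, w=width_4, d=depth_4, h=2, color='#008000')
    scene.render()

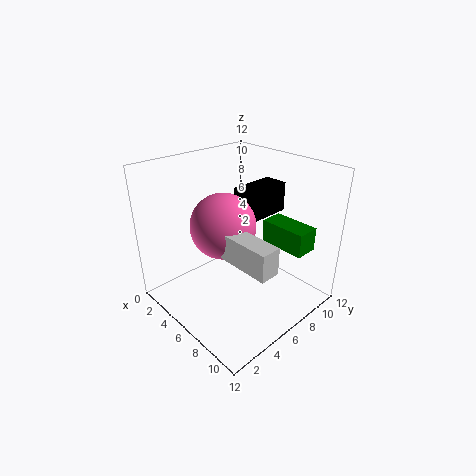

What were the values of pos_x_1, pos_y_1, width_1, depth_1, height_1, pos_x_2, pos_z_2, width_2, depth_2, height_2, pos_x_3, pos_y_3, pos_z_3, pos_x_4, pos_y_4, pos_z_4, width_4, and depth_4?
pos_x_1 = 5, pos_y_1 = 6.5, width_1 = 2, depth_1 = 4, height_1 = 2.5, pos_x_2 = 8, pos_z_2 = 6.5, width_2 = 4, depth_2 = 1.5, height_2 = 2, pos_x_3 = 6.5, pos_y_3 = 4, pos_z_3 = 8, pos_x_4 = 6.5, pos_y_4 = 8.5, pos_z_4 = 5, width_4 = 4, depth_4 = 2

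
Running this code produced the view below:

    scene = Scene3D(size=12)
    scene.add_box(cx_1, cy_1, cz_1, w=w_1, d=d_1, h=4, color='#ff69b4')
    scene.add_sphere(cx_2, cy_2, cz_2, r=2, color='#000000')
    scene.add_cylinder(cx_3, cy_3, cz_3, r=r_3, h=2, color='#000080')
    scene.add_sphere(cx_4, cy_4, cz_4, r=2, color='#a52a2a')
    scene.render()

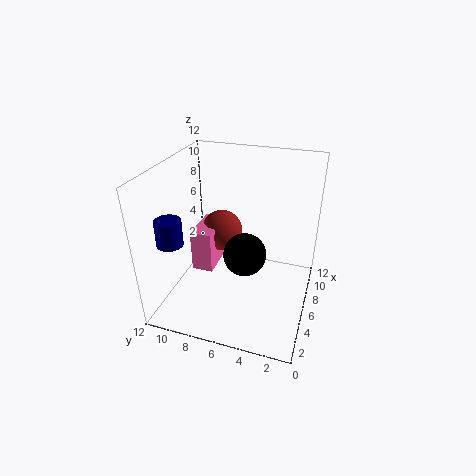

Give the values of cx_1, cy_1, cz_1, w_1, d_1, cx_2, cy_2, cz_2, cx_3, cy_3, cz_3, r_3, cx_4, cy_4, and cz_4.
cx_1 = 7
cy_1 = 9
cz_1 = 1
w_1 = 4
d_1 = 2
cx_2 = 8
cy_2 = 6
cz_2 = 3
cx_3 = 2
cy_3 = 10
cz_3 = 7
r_3 = 1
cx_4 = 10
cy_4 = 9
cz_4 = 4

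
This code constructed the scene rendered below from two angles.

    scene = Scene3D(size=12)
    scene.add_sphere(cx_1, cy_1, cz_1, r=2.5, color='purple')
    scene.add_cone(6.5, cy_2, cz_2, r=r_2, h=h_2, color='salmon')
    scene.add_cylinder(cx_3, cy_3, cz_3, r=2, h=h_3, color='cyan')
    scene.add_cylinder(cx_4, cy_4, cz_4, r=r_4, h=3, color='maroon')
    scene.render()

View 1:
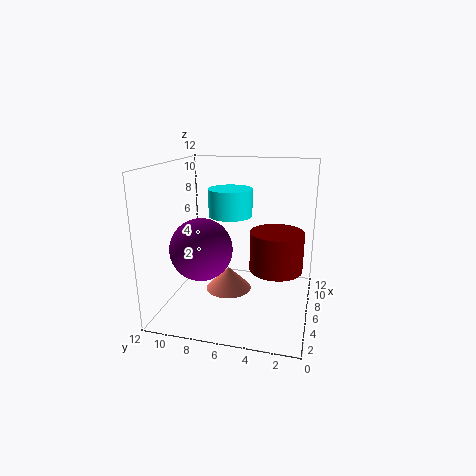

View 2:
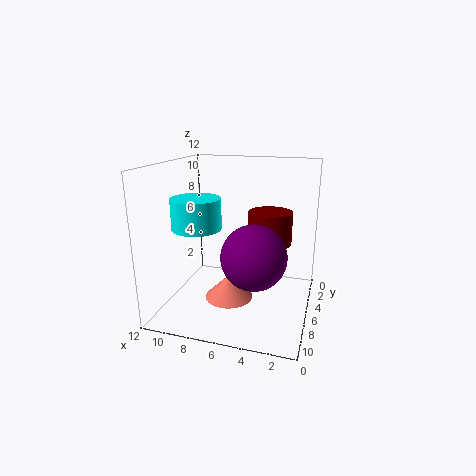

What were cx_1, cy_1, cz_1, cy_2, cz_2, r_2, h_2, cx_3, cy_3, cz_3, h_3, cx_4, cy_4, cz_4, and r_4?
cx_1 = 4
cy_1 = 8.5
cz_1 = 5.5
cy_2 = 7
cz_2 = 1
r_2 = 2
h_2 = 2
cx_3 = 9
cy_3 = 7.5
cz_3 = 7
h_3 = 2.5
cx_4 = 4
cy_4 = 2.5
cz_4 = 4.5
r_4 = 2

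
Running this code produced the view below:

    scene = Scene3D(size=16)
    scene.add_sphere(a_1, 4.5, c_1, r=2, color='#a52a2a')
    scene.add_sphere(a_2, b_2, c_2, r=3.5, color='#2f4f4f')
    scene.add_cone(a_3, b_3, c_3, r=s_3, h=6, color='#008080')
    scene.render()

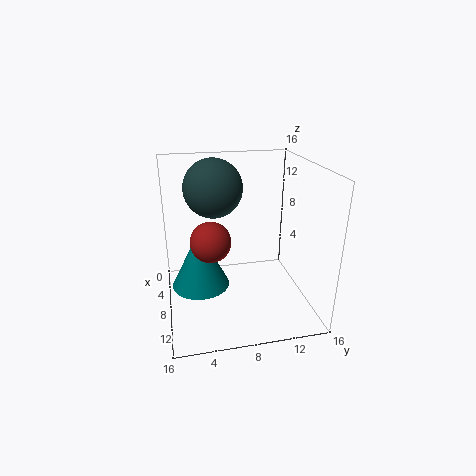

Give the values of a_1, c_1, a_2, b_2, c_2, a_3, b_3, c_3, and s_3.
a_1 = 11.5
c_1 = 9.5
a_2 = 3.5
b_2 = 6
c_2 = 12.5
a_3 = 10
b_3 = 3.5
c_3 = 4
s_3 = 3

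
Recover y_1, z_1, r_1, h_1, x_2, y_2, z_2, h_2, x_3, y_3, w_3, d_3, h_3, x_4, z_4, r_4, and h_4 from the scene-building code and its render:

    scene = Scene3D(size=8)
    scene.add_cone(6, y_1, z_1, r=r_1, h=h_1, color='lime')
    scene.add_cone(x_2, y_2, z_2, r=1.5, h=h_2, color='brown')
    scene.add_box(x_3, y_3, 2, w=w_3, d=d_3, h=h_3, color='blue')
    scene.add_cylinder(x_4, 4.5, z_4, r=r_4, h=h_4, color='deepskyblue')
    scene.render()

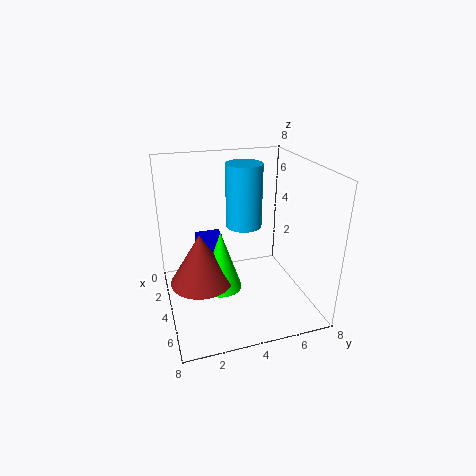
y_1 = 2.5, z_1 = 2.5, r_1 = 1, h_1 = 3, x_2 = 6, y_2 = 1.5, z_2 = 3, h_2 = 2.5, x_3 = 1.5, y_3 = 2, w_3 = 1, d_3 = 1.5, h_3 = 1.5, x_4 = 3.5, z_4 = 4.5, r_4 = 1, h_4 = 3.5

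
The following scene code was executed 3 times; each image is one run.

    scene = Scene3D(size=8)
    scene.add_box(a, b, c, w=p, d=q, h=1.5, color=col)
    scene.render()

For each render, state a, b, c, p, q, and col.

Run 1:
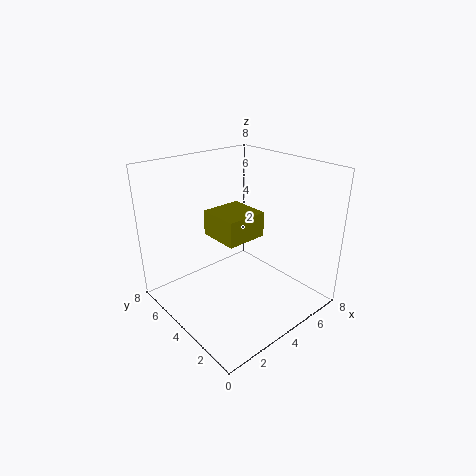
a = 3.5
b = 4
c = 3.5
p = 2.5
q = 2.5
col = 'olive'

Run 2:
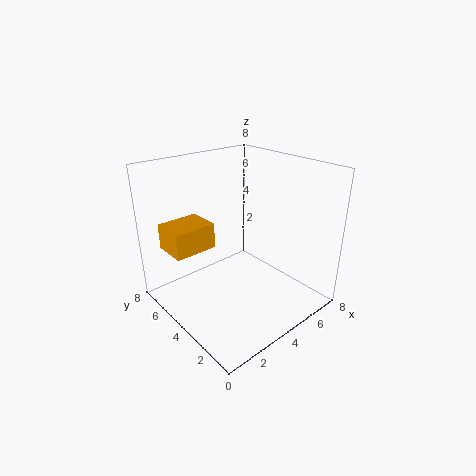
a = 1
b = 5.5
c = 3
p = 2.5
q = 2
col = 'orange'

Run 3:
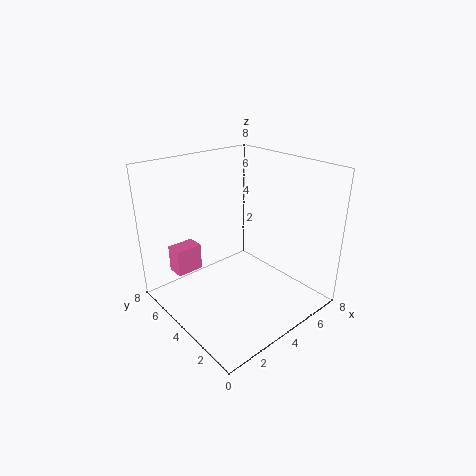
a = 1
b = 5.5
c = 2
p = 1.5
q = 1
col = 'hotpink'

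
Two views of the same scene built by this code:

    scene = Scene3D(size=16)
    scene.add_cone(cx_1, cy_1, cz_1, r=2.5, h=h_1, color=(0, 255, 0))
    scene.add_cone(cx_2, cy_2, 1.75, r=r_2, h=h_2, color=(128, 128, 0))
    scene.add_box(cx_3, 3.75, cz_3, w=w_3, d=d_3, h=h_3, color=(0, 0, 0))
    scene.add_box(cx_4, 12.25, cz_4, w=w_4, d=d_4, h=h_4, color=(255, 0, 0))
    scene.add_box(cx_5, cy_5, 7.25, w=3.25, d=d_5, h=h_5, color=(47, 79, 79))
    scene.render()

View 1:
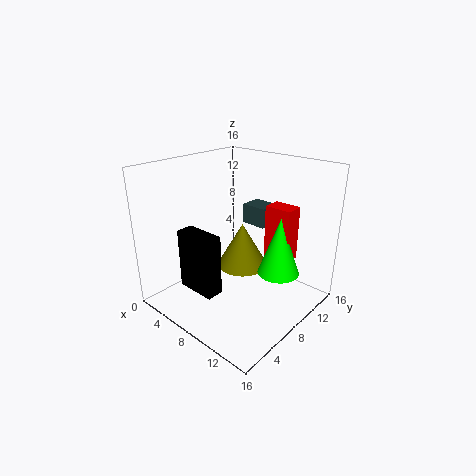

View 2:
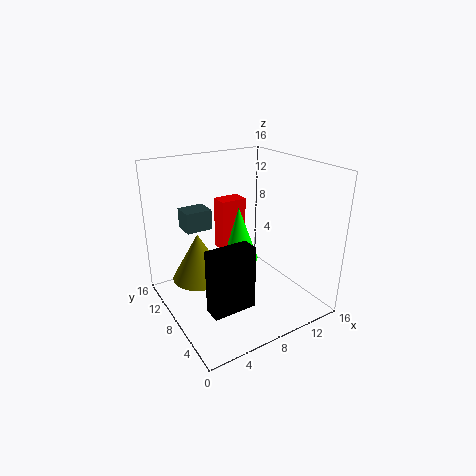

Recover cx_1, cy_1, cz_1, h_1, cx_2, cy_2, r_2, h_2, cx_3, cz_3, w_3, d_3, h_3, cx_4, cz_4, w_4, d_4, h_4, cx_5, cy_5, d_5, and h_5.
cx_1 = 10.75; cy_1 = 12.25; cz_1 = 2.75; h_1 = 7; cx_2 = 5; cy_2 = 12.25; r_2 = 3.25; h_2 = 5.75; cx_3 = 2.75; cz_3 = 1.75; w_3 = 4.75; d_3 = 2; h_3 = 7; cx_4 = 8.5; cz_4 = 4.25; w_4 = 3.25; d_4 = 2.25; h_4 = 6.5; cx_5 = 4.25; cy_5 = 13.25; d_5 = 2.75; h_5 = 2.5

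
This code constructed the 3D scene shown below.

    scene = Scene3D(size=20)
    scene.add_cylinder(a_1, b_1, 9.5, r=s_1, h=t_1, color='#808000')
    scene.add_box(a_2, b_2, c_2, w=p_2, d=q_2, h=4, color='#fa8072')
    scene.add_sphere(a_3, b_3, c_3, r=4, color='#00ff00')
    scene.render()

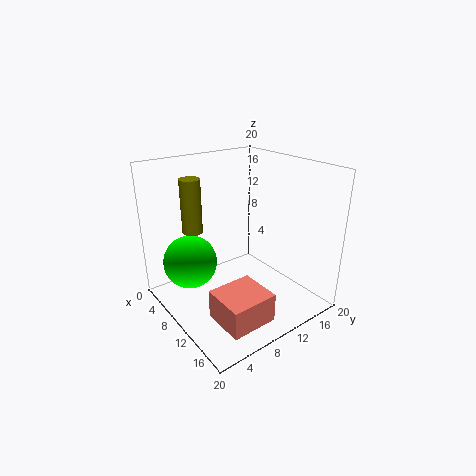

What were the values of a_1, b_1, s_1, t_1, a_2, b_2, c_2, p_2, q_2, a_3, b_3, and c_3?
a_1 = 3.5; b_1 = 6.5; s_1 = 1.5; t_1 = 8; a_2 = 11.5; b_2 = 4; c_2 = 0.5; p_2 = 6; q_2 = 6.5; a_3 = 4; b_3 = 5.5; c_3 = 5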